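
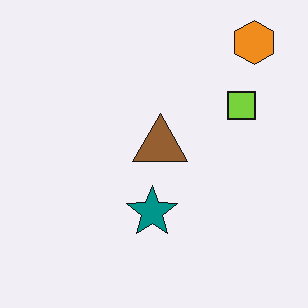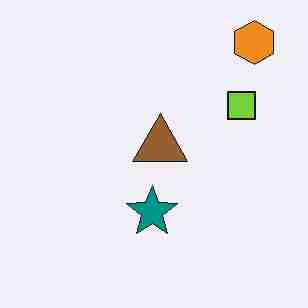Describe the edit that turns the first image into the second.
The second image is the first heavily JPEG-compressed with obvious blocking artifacts.

Blocky 8×8 compression artifacts appear around shape edges and the flat background shows ringing — characteristic JPEG degradation.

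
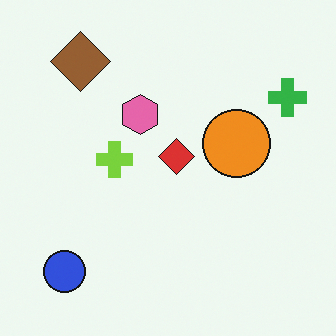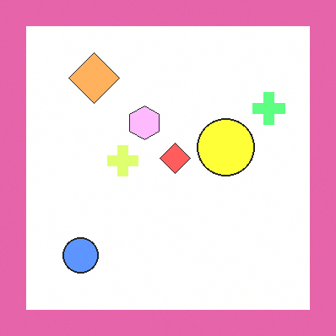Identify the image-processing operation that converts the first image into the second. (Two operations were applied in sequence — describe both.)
The image was brightened a lot, then framed with a pink border.

Every pixel — background and shapes alike — is uniformly brightened. A solid pink frame runs around the edge of the second image, with the content slightly shrunk inside it.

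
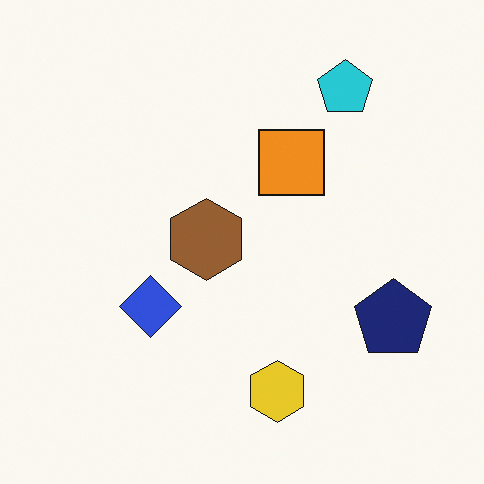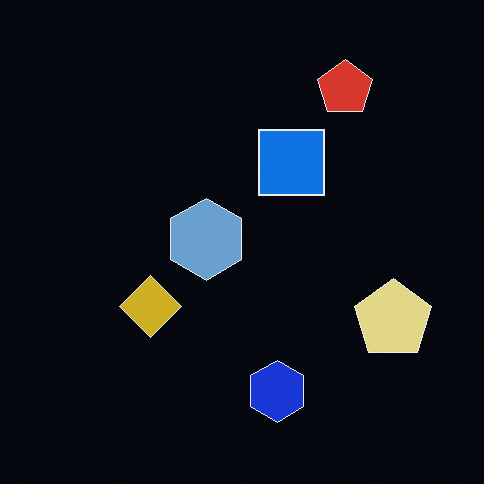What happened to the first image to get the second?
The transformation is: color-inverted (negative).

The light background has become dark and every shape's color is its complement — a photographic negative.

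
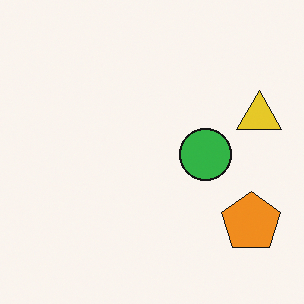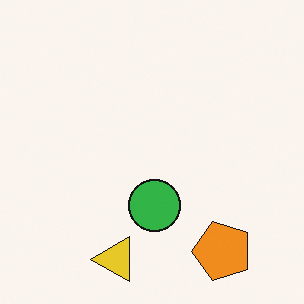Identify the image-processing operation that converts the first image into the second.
This is the original image transposed (reflected across the top-left ↔ bottom-right diagonal).

Shapes have swapped their row and column positions — what was in the top-right is now in the bottom-left — a diagonal reflection.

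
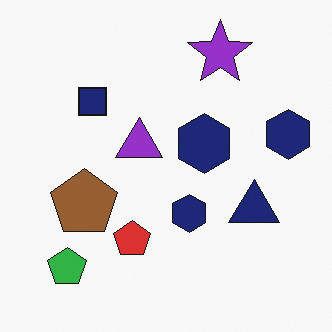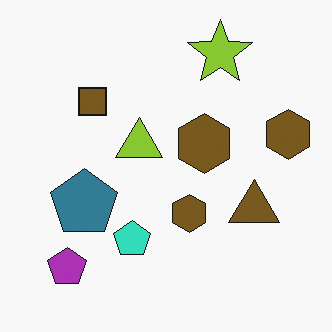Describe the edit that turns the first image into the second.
This is the original image hue-shifted by a large amount.

Every shape's color has rotated by the same amount around the hue wheel — a uniform hue shift.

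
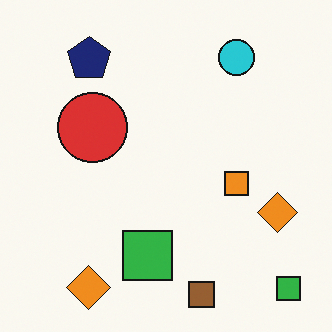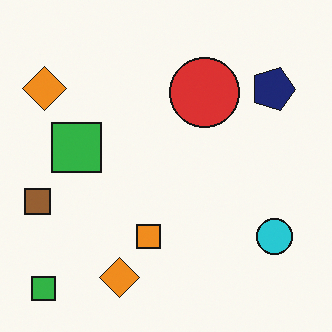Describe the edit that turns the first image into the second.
The transformation is: rotated 90° clockwise.

The brown square sits in the bottom of the first image and the left of the second — consistent with a whole-image 90° clockwise rotation.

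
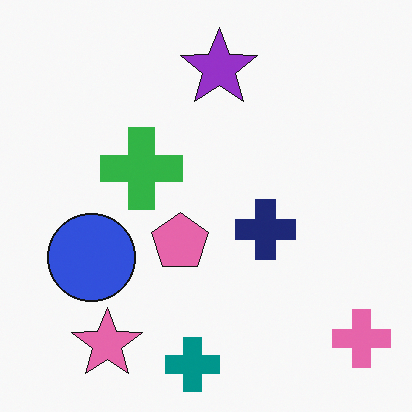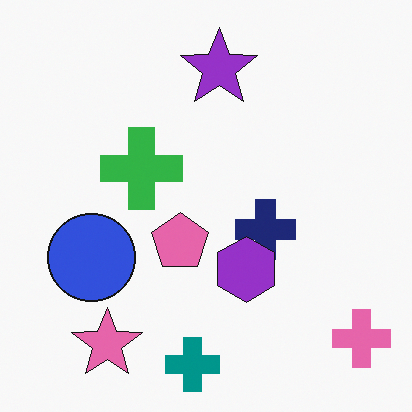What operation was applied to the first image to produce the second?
The image was overlaid with an additional purple hexagon.

A purple hexagon appears in the second image that is absent from the first.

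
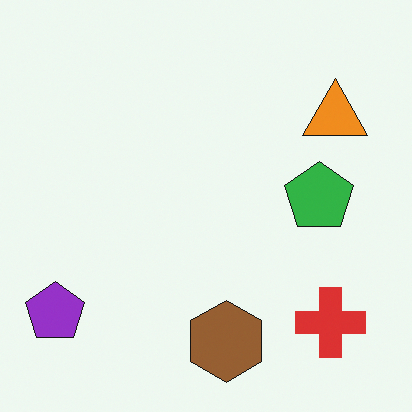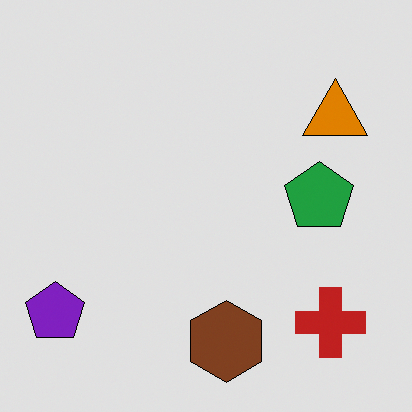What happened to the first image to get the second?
The transformation is: posterized to a reduced palette.

Each flat color has snapped to a coarser quantized level — most visibly, the near-white background has dropped to a flat grey.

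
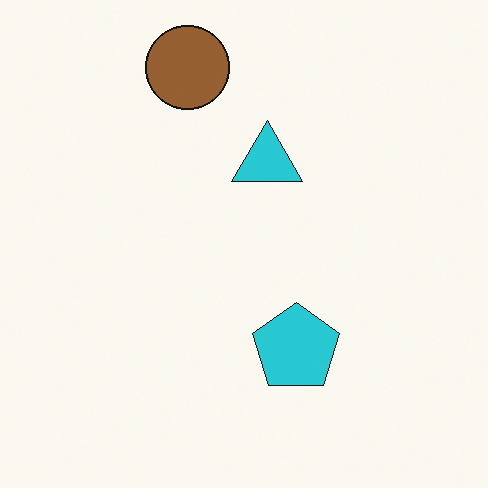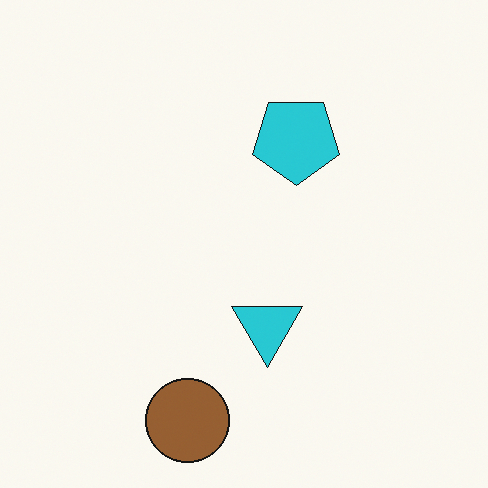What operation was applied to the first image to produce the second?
The second image is the first flipped vertically (top ↔ bottom).

The brown circle is in the top of the first image and the bottom of the second — shapes on opposite sides of the horizontal midline have swapped in a mirror flip.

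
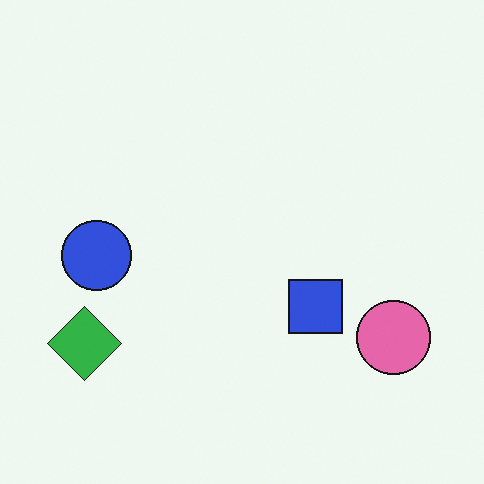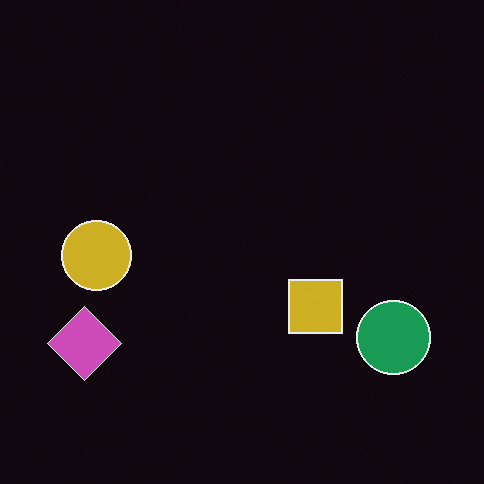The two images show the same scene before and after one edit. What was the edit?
The second image is the first color-inverted (negative).

The light background has become dark and every shape's color is its complement — a photographic negative.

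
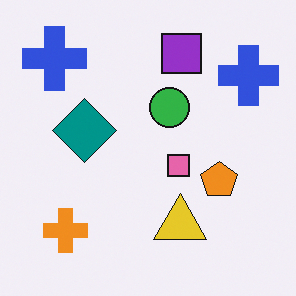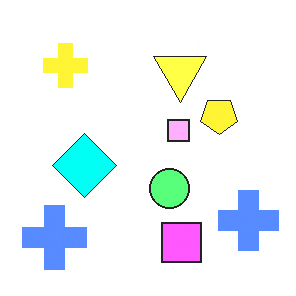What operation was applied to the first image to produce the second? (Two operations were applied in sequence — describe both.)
The transformation is: substantially brightened, then flipped vertically (top ↔ bottom).

Every pixel — background and shapes alike — is uniformly brightened. The purple square is in the top of the first image and the bottom of the second — shapes on opposite sides of the horizontal midline have swapped in a mirror flip.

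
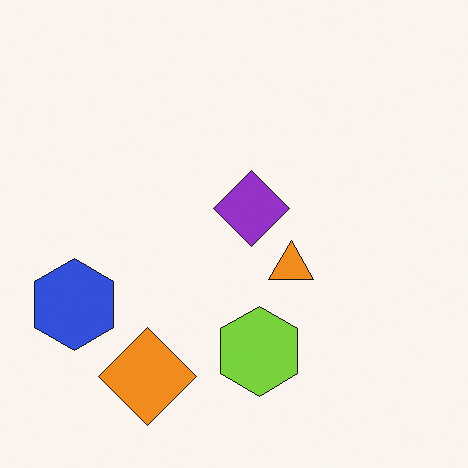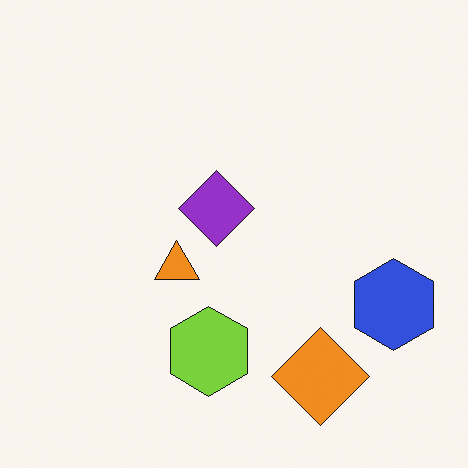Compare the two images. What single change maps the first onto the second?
The image was flipped horizontally (left ↔ right).

The blue hexagon is in the left of the first image and the right of the second — shapes on opposite sides of the vertical midline have swapped in a mirror flip.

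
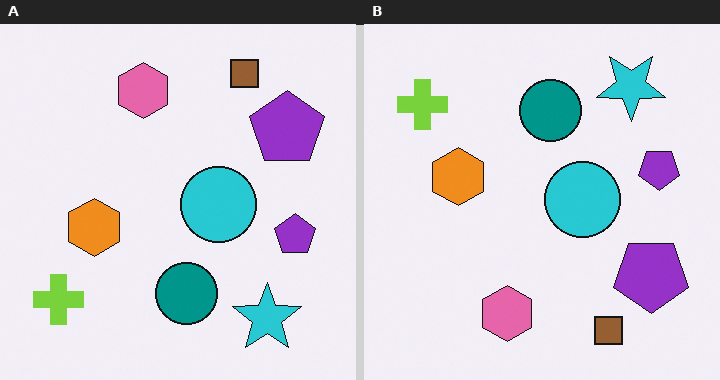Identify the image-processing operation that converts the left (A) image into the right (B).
The transformation is: flipped vertically (top ↔ bottom).

The brown square is in the top-right of the left (A) image and the bottom-right of the right (B) — shapes on opposite sides of the horizontal midline have swapped in a mirror flip.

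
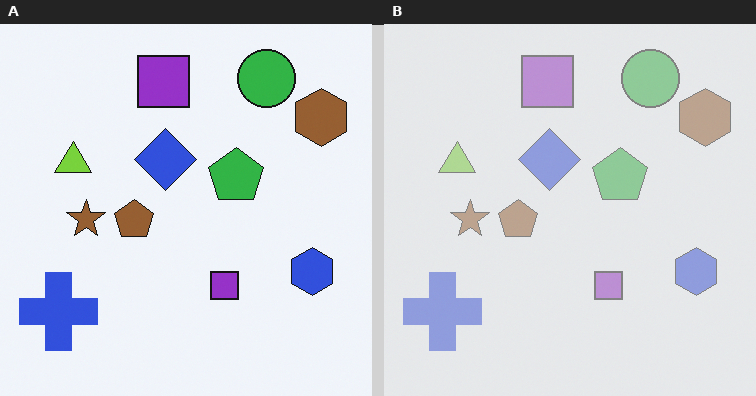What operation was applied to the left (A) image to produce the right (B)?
This is the original image given much lower contrast.

Tones are pushed toward mid-grey across the whole image — a global contrast change.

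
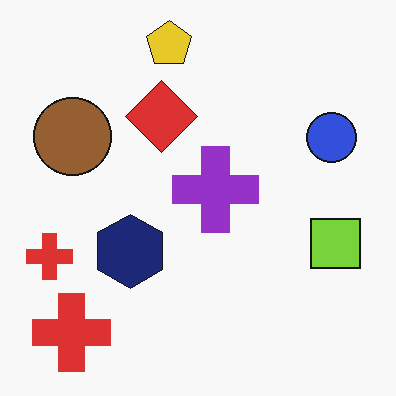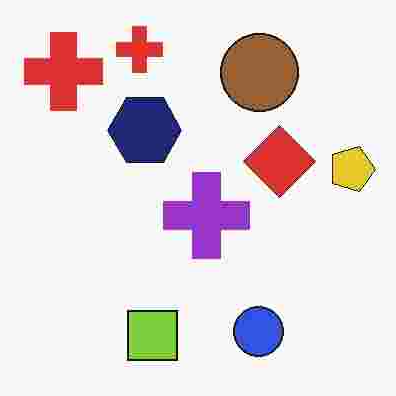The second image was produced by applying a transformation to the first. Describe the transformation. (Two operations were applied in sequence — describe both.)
Degraded with heavy JPEG compression, then rotated 90° clockwise.

Blocky 8×8 compression artifacts appear around shape edges and the flat background shows ringing — characteristic JPEG degradation. The yellow pentagon sits in the top of the first image and the right of the second — consistent with a whole-image 90° clockwise rotation.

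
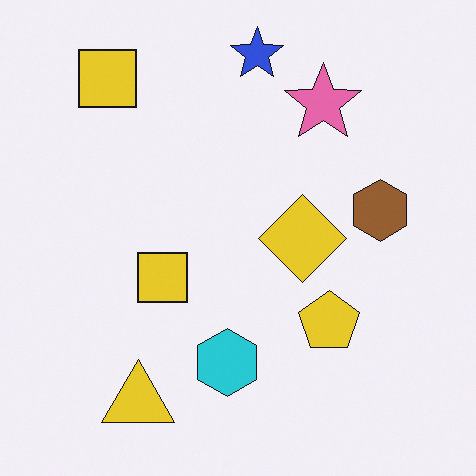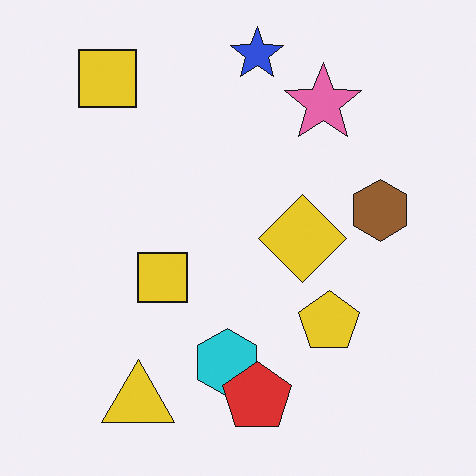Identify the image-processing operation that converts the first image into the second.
Overlaid with an additional red pentagon.

A red pentagon appears in the second image that is absent from the first.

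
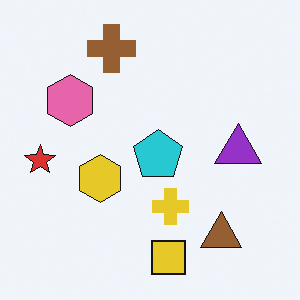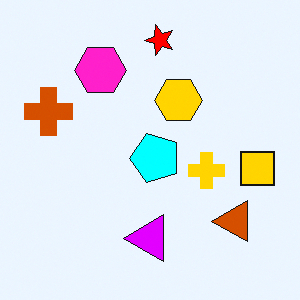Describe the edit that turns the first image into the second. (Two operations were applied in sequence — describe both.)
The transformation is: made much more vivid (saturation change), then transposed (reflected across the top-left ↔ bottom-right diagonal).

All colors are more vivid — a global saturation change. Shapes have swapped their row and column positions — what was in the top-right is now in the bottom-left — a diagonal reflection.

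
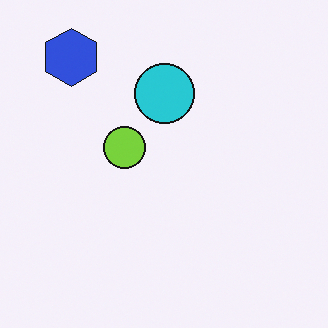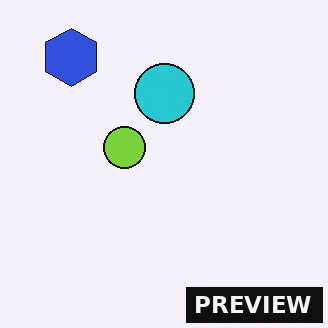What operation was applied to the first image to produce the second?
The image was watermarked with the text "PREVIEW" in the lower-right corner.

A dark label reading "PREVIEW" appears in the lower-right corner.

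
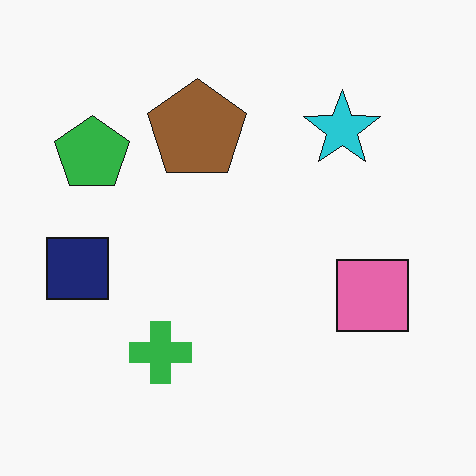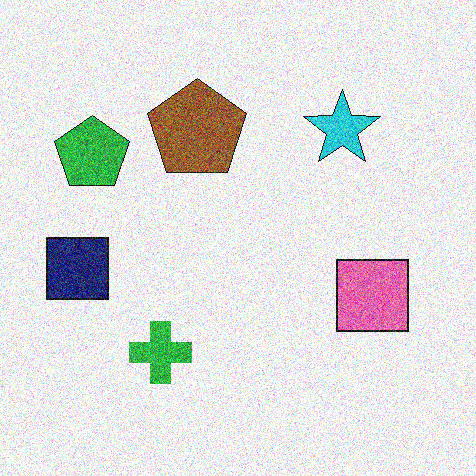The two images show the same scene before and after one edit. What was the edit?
This is the original image degraded with a thick layer of grain.

Random speckle covers the whole image, including the flat background.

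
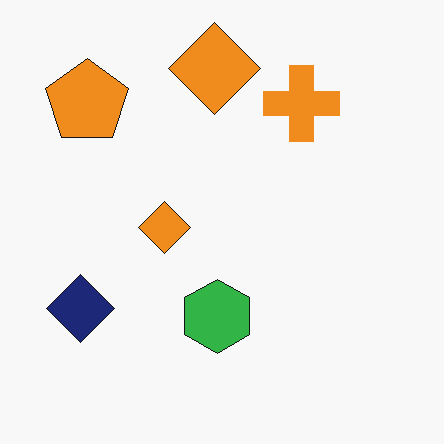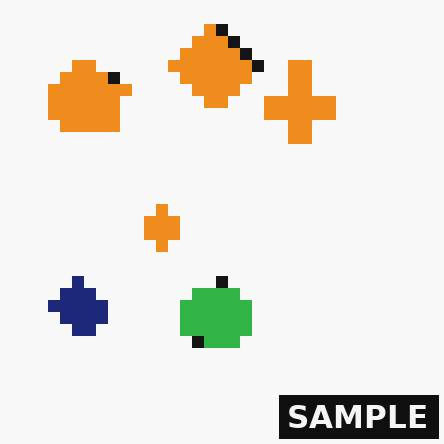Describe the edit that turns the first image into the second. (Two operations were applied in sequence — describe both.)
The transformation is: heavily pixelated into large blocks, then watermarked with the text "SAMPLE" in the lower-right corner.

Shapes are reduced to large square blocks; fine edges and outlines are lost — a downscale-then-upscale (mosaic) effect. A dark label reading "SAMPLE" appears in the lower-right corner.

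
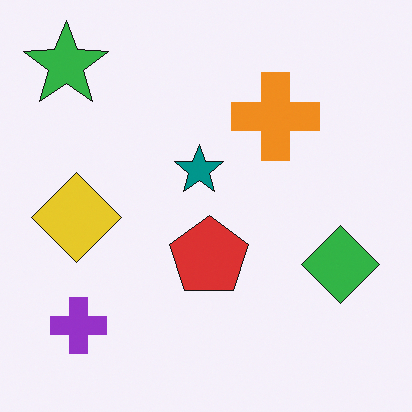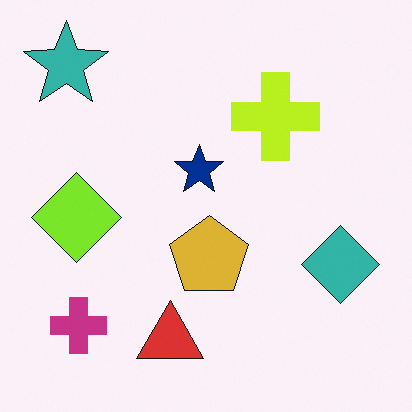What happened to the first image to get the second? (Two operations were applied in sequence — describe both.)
The image was hue-shifted slightly, then overlaid with an additional red triangle.

Every shape's color has rotated by the same amount around the hue wheel — a uniform hue shift. A red triangle appears in the second image that is absent from the first.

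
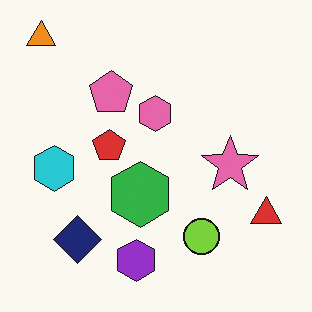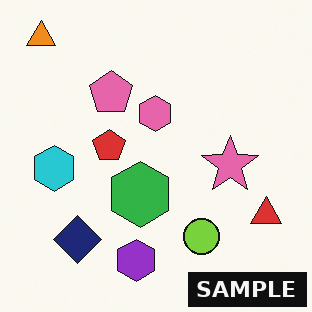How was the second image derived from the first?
The transformation is: watermarked with the text "SAMPLE" in the lower-right corner.

A dark label reading "SAMPLE" appears in the lower-right corner.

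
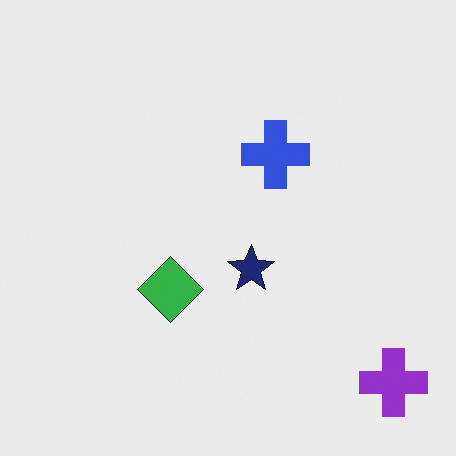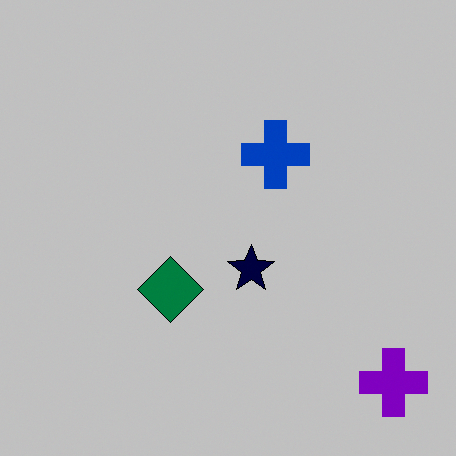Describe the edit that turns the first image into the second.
The transformation is: heavily posterized to just a handful of flat colors.

Each flat color has snapped to a coarser quantized level — most visibly, the near-white background has dropped to a flat grey.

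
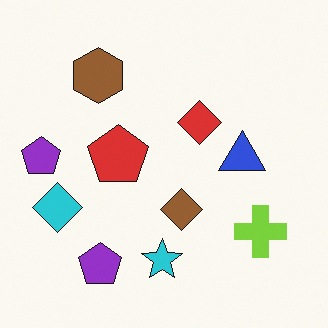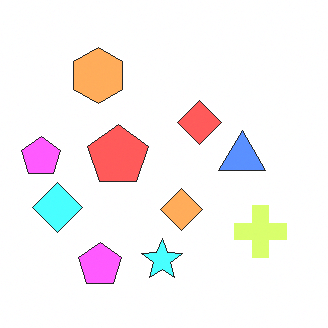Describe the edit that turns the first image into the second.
The image was substantially brightened.

Every pixel — background and shapes alike — is uniformly brightened.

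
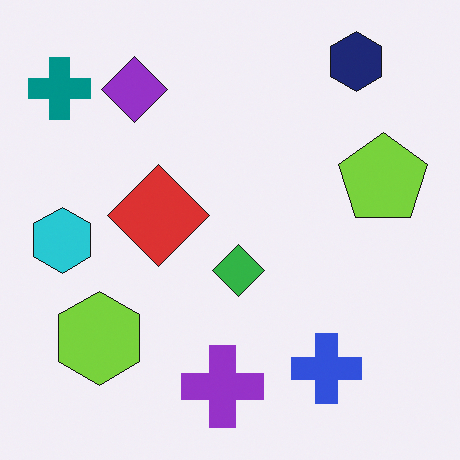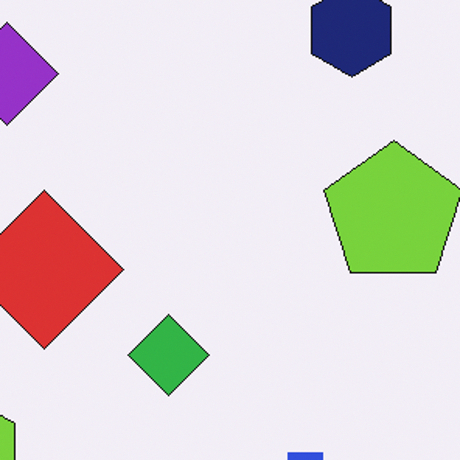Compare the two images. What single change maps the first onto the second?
The image was cropped slightly and scaled back up.

The visible shapes are larger and the field of view is narrower; shapes near the original edges may be partly or wholly outside the frame — a crop-and-rescale.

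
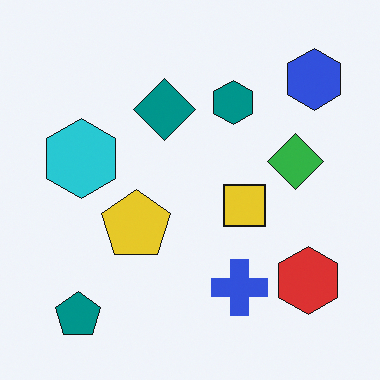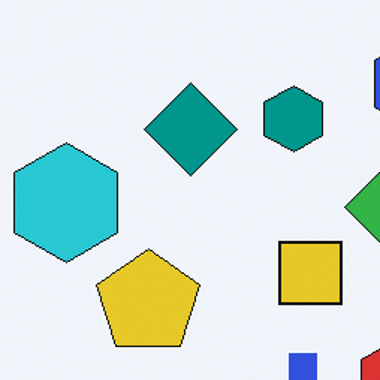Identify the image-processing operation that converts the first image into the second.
It was cropped to a modestly smaller region and rescaled.

The visible shapes are larger and the field of view is narrower; shapes near the original edges may be partly or wholly outside the frame — a crop-and-rescale.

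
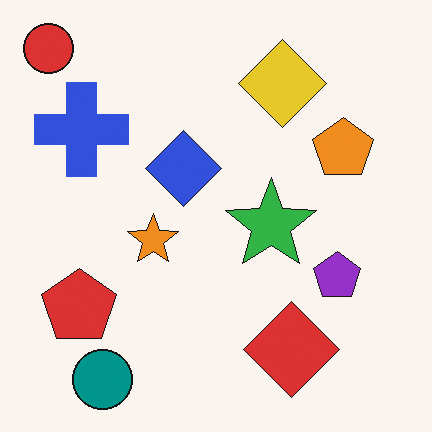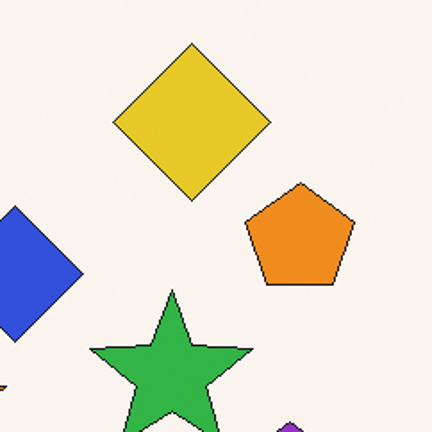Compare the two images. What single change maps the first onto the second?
This is the original image cropped tightly and scaled back up.

The visible shapes are larger and the field of view is narrower; shapes near the original edges may be partly or wholly outside the frame — a crop-and-rescale.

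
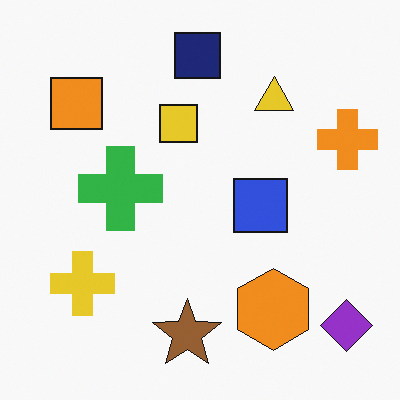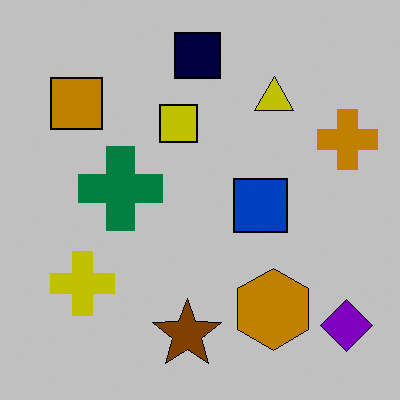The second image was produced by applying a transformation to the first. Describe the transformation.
The transformation is: aggressively posterized.

Each flat color has snapped to a coarser quantized level — most visibly, the near-white background has dropped to a flat grey.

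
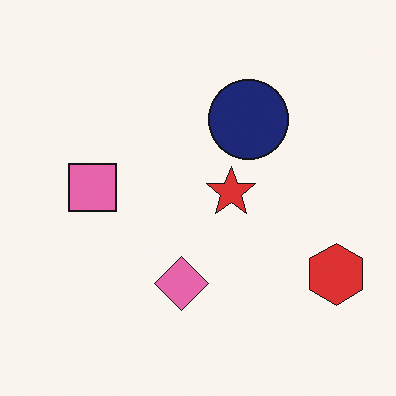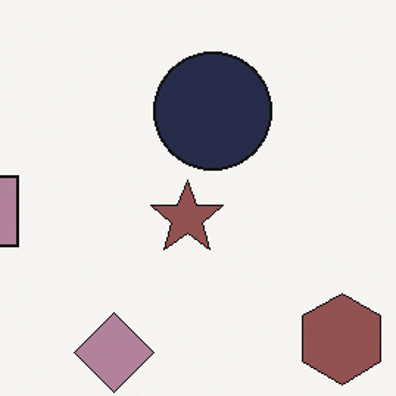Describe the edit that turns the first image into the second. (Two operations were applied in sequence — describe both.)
The second image is the first cropped to a modestly smaller region and rescaled, then heavily desaturated.

The visible shapes are larger and the field of view is narrower; shapes near the original edges may be partly or wholly outside the frame — a crop-and-rescale. All colors are more muted and greyish — a global saturation change.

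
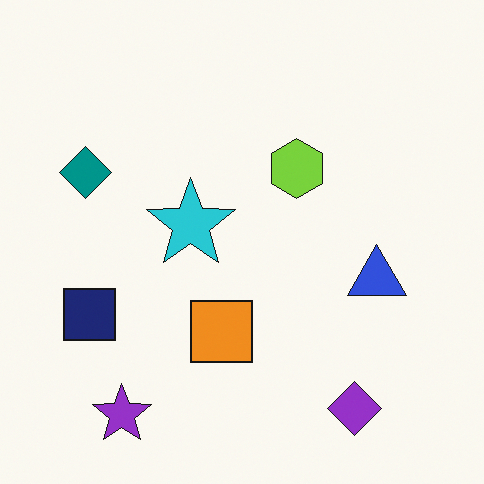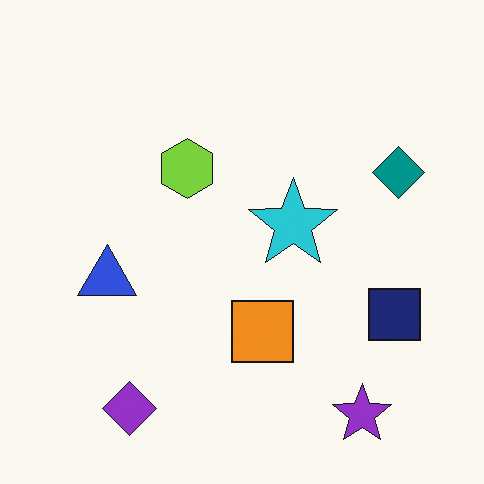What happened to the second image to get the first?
The first image is the second flipped horizontally (left ↔ right).

The teal diamond is in the right of the second image and the left of the first — shapes on opposite sides of the vertical midline have swapped in a mirror flip.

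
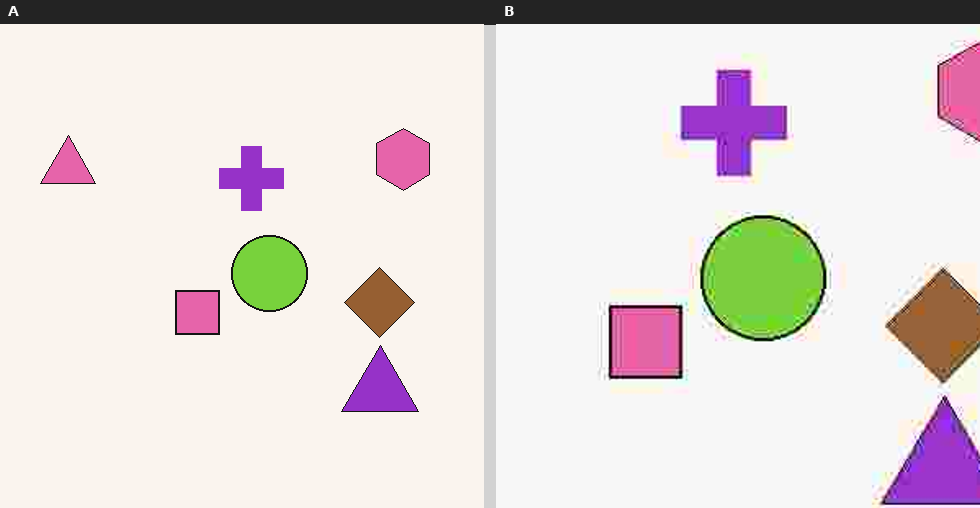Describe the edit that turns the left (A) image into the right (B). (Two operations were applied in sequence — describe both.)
This is the original image heavily JPEG-compressed with obvious blocking artifacts, then cropped to a noticeably smaller region and rescaled.

Blocky 8×8 compression artifacts appear around shape edges and the flat background shows ringing — characteristic JPEG degradation. The visible shapes are larger and the field of view is narrower; shapes near the original edges may be partly or wholly outside the frame — a crop-and-rescale.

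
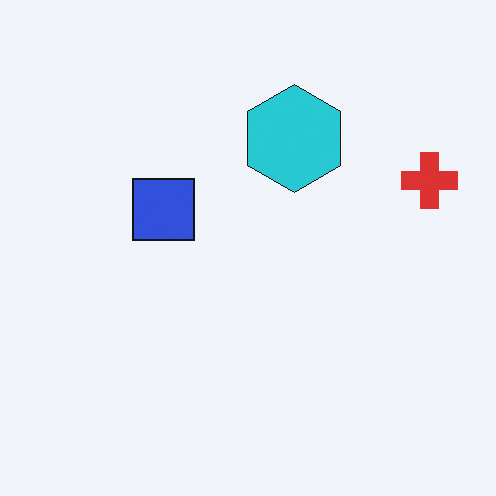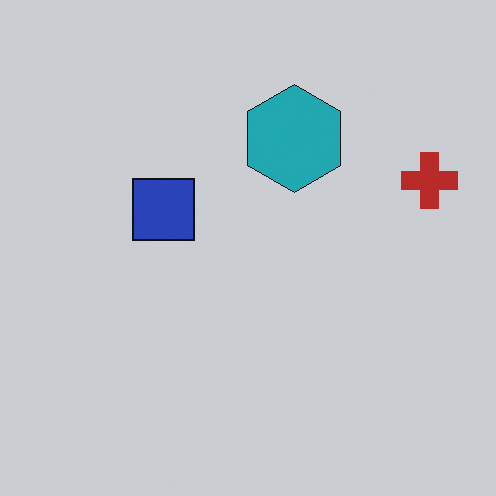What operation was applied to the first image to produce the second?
The image was darkened a little.

Every pixel — background and shapes alike — is uniformly darkened.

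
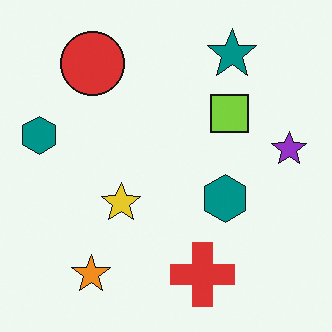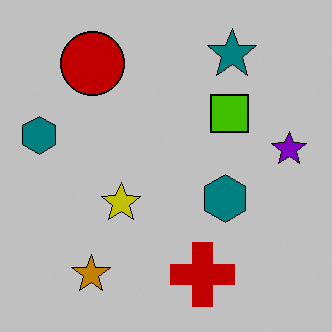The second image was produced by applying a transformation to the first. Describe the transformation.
The transformation is: heavily posterized to just a handful of flat colors.

Each flat color has snapped to a coarser quantized level — most visibly, the near-white background has dropped to a flat grey.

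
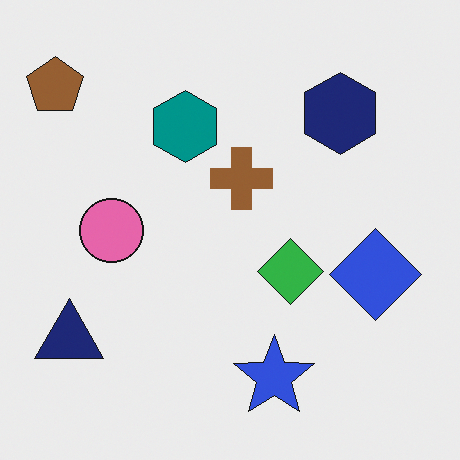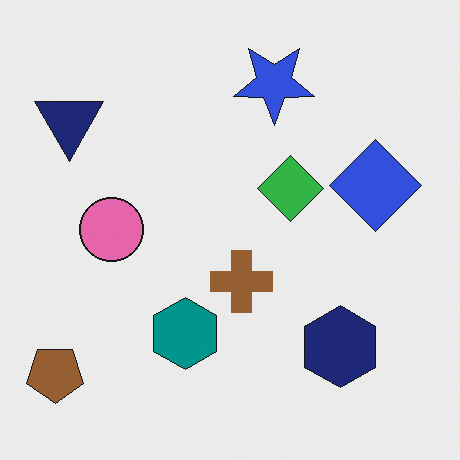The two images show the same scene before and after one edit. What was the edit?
It was flipped vertically (top ↔ bottom).

The blue star is in the bottom of the first image and the top of the second — shapes on opposite sides of the horizontal midline have swapped in a mirror flip.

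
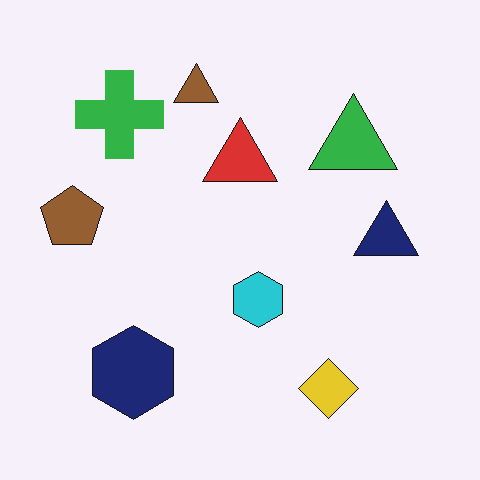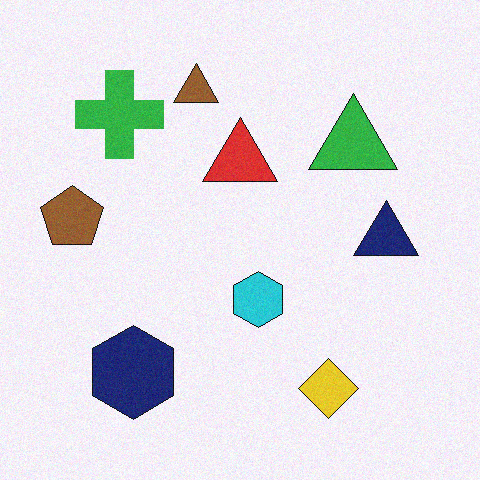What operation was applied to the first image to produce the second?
The image was degraded with a light layer of grain.

Random speckle covers the whole image, including the flat background.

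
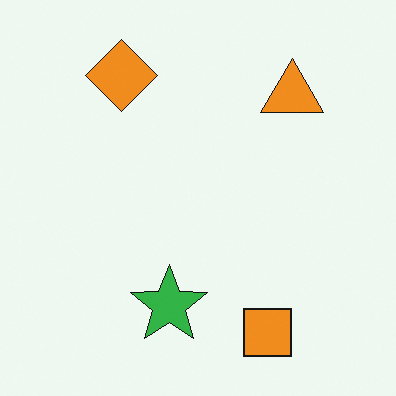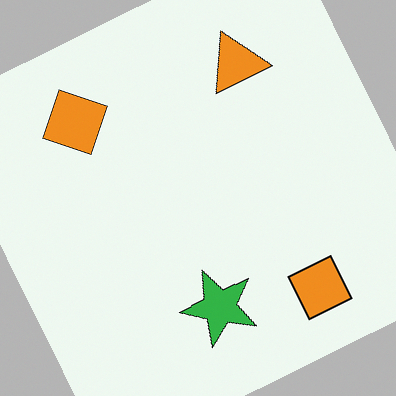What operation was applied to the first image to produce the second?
The transformation is: rotated counter-clockwise by a clearly visible amount.

Every shape is tilted by the same angle and the image corners show triangular fill wedges — a whole-image rotation by a non-right angle.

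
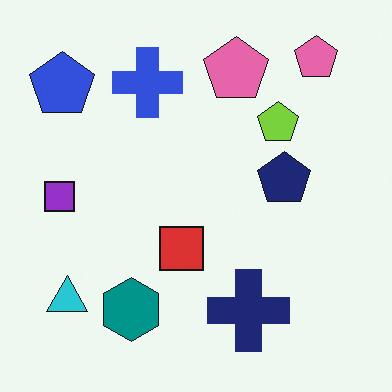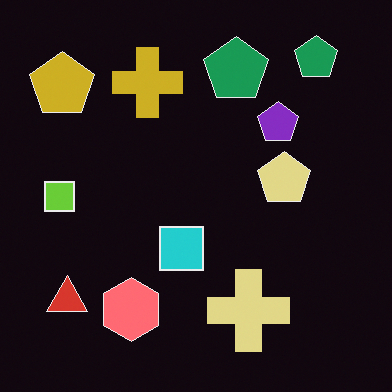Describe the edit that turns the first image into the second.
It was color-inverted (negative).

The light background has become dark and every shape's color is its complement — a photographic negative.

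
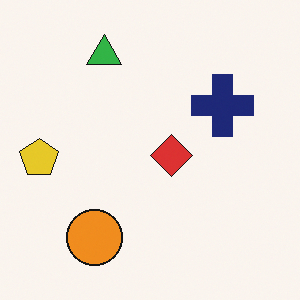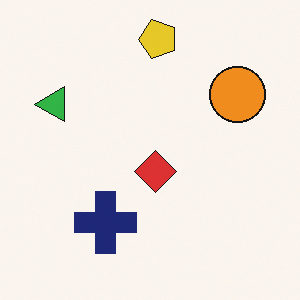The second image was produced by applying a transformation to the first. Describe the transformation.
The transformation is: transposed (reflected across the top-left ↔ bottom-right diagonal).

Shapes have swapped their row and column positions — what was in the top-right is now in the bottom-left — a diagonal reflection.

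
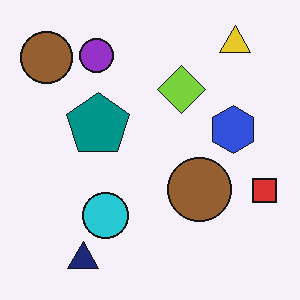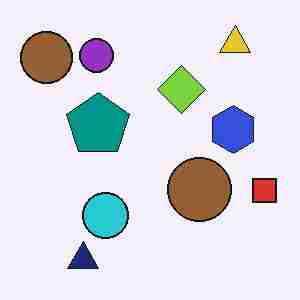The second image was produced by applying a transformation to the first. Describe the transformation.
Degraded with heavy JPEG compression.

Blocky 8×8 compression artifacts appear around shape edges and the flat background shows ringing — characteristic JPEG degradation.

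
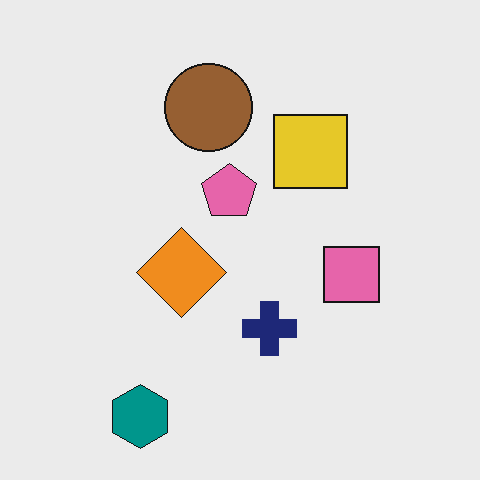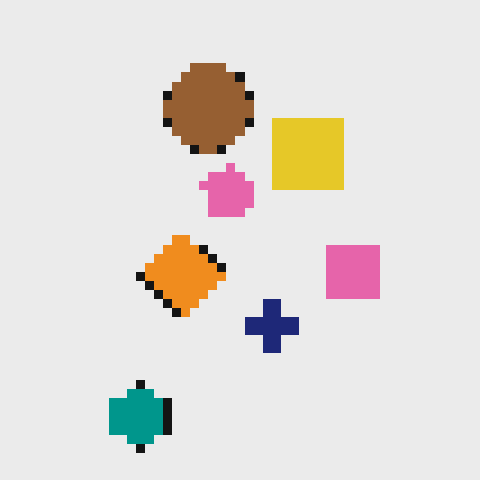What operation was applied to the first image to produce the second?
The image was coarsely pixelated.

Shapes are reduced to large square blocks; fine edges and outlines are lost — a downscale-then-upscale (mosaic) effect.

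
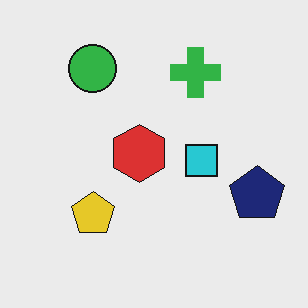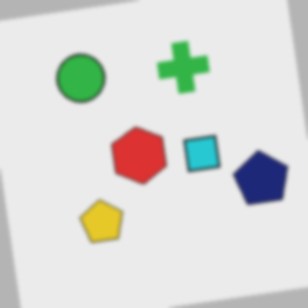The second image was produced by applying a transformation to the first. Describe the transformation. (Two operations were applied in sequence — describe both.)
The transformation is: rotated counter-clockwise by a small amount, then slightly softened.

Every shape is tilted by the same angle and the image corners show triangular fill wedges — a whole-image rotation by a non-right angle. Shape edges and outlines are uniformly softened across the whole image.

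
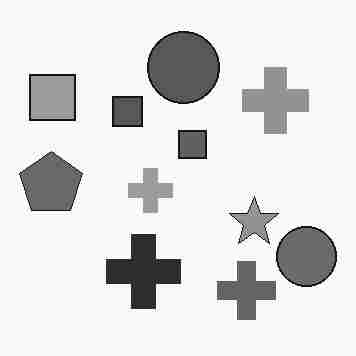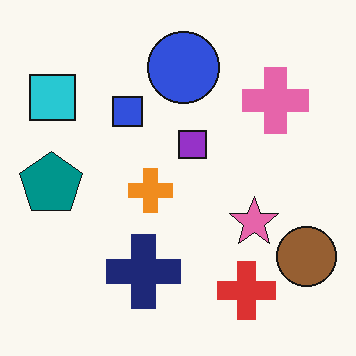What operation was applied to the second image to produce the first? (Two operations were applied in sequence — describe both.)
The first image is the second converted to grayscale, then heavily JPEG-compressed with obvious blocking artifacts.

All color is removed — every shape is now a shade of grey. Blocky 8×8 compression artifacts appear around shape edges and the flat background shows ringing — characteristic JPEG degradation.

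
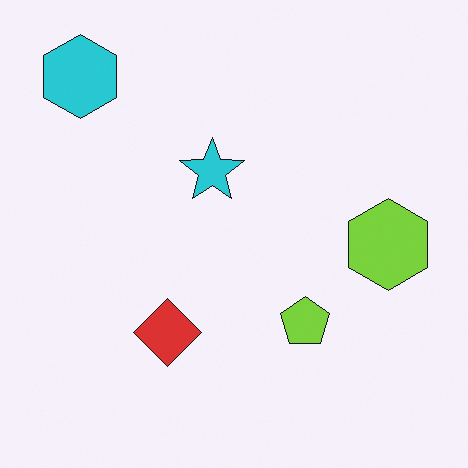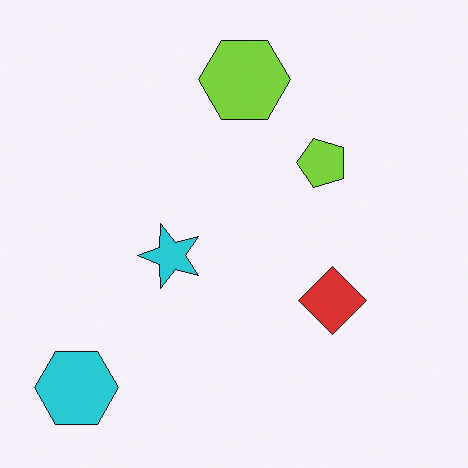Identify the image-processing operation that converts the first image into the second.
This is the original image rotated 90° counter-clockwise.

The cyan hexagon sits in the top-left of the first image and the bottom-left of the second — consistent with a whole-image 90° counter-clockwise rotation.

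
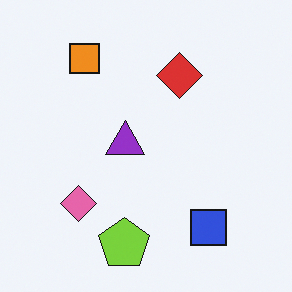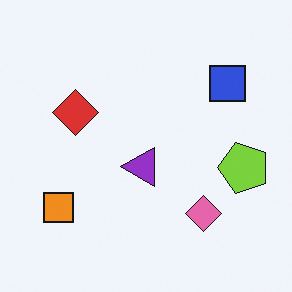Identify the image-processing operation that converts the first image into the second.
The image was rotated 90° counter-clockwise.

The orange square sits in the top-left of the first image and the bottom-left of the second — consistent with a whole-image 90° counter-clockwise rotation.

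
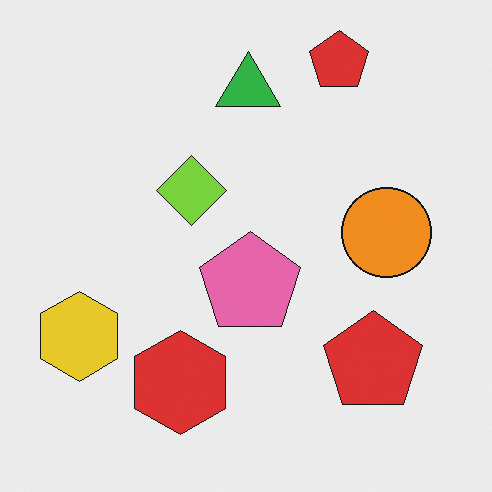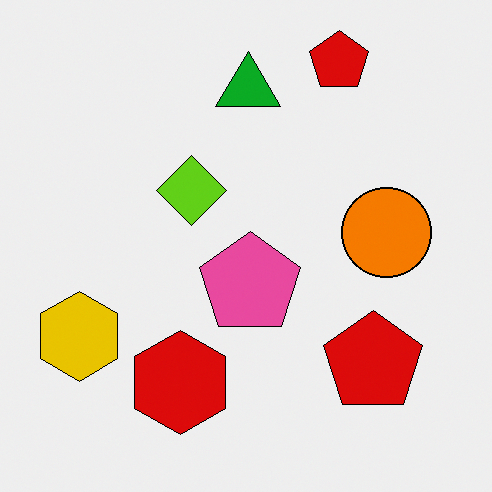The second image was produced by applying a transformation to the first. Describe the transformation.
It was given slightly increased contrast.

Tones are pushed away from mid-grey across the whole image — a global contrast change.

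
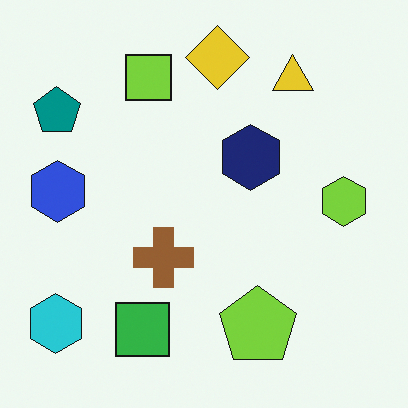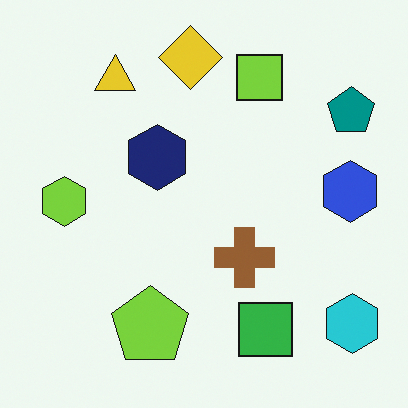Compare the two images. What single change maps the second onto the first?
This is the original image flipped horizontally (left ↔ right).

The cyan hexagon is in the bottom-right of the second image and the bottom-left of the first — shapes on opposite sides of the vertical midline have swapped in a mirror flip.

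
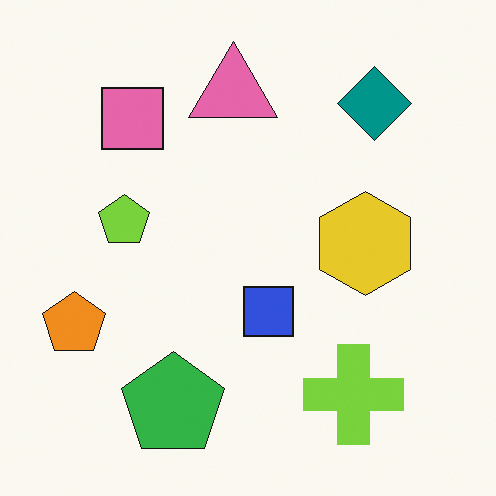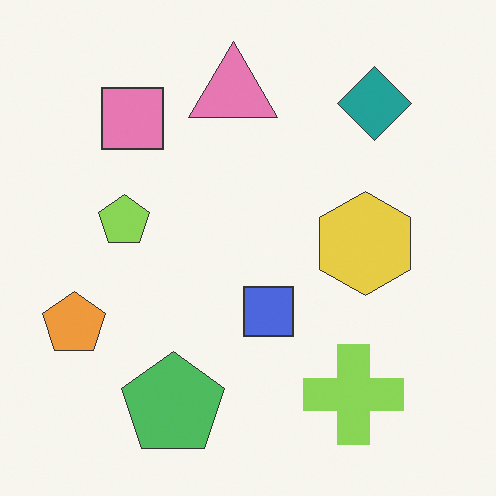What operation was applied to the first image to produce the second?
This is the original image given slightly reduced contrast.

Tones are pushed toward mid-grey across the whole image — a global contrast change.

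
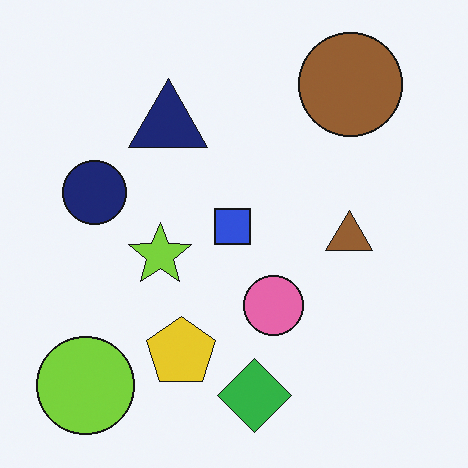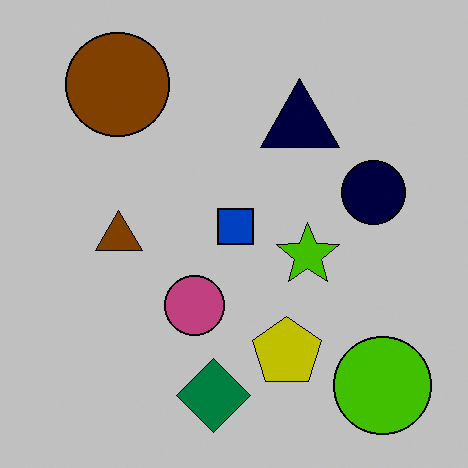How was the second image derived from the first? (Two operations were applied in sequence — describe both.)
It was aggressively posterized, then flipped horizontally (left ↔ right).

Each flat color has snapped to a coarser quantized level — most visibly, the near-white background has dropped to a flat grey. The lime circle is in the bottom-left of the first image and the bottom-right of the second — shapes on opposite sides of the vertical midline have swapped in a mirror flip.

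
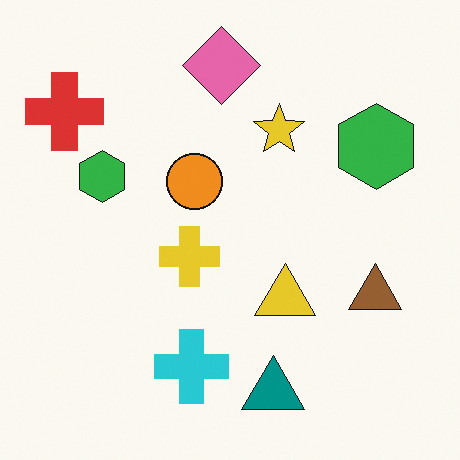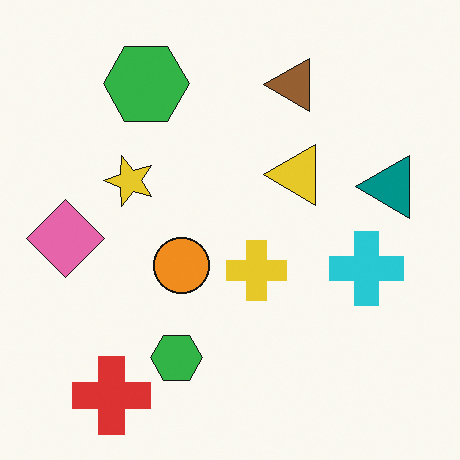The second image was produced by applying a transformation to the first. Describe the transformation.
The second image is the first rotated 90° counter-clockwise.

The red cross sits in the top-left of the first image and the bottom-left of the second — consistent with a whole-image 90° counter-clockwise rotation.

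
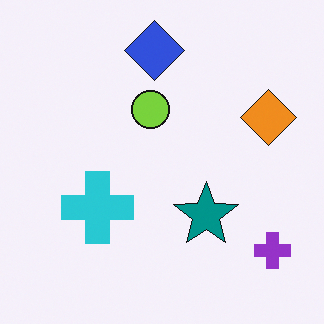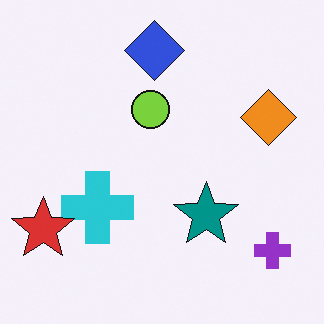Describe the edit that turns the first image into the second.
The transformation is: overlaid with an additional red star.

A red star appears in the second image that is absent from the first.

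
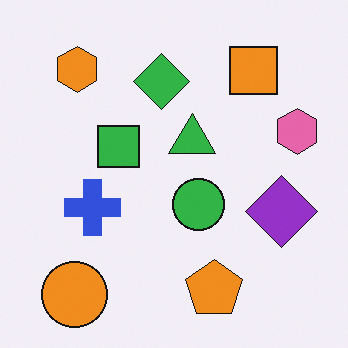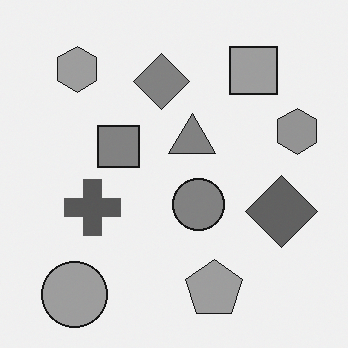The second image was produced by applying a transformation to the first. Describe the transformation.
Converted to grayscale.

All color is removed — every shape is now a shade of grey.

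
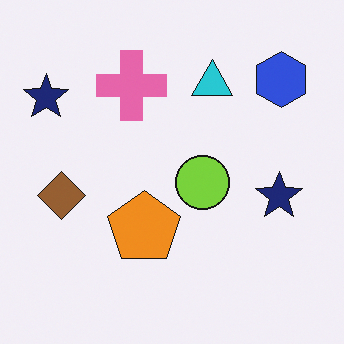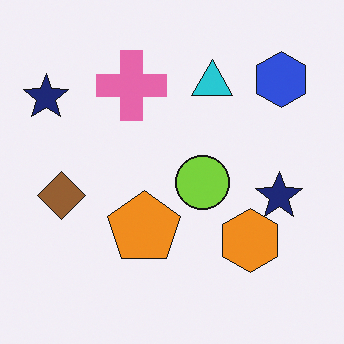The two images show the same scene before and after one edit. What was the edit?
Overlaid with an additional orange hexagon.

An orange hexagon appears in the second image that is absent from the first.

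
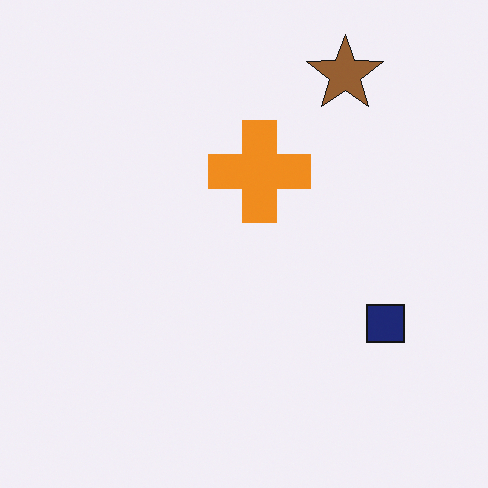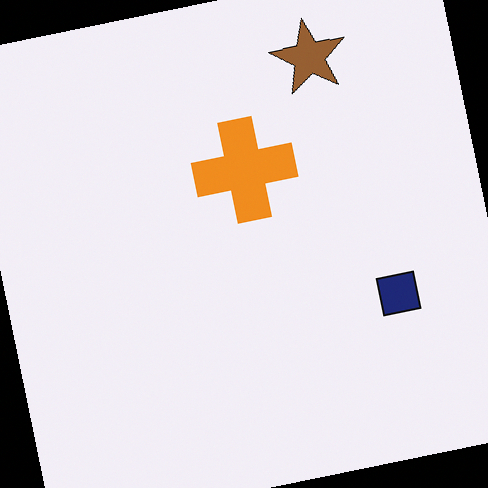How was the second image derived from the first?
It was rotated counter-clockwise by a small amount.

Every shape is tilted by the same angle and the image corners show triangular fill wedges — a whole-image rotation by a non-right angle.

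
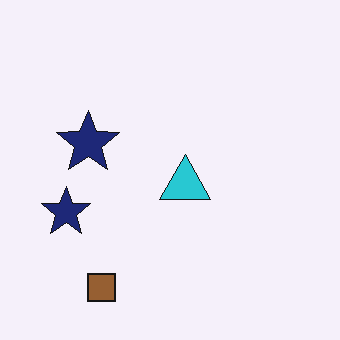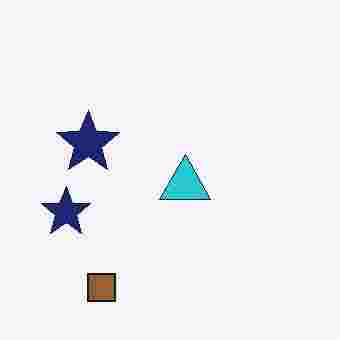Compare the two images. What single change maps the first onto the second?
Degraded with heavy JPEG compression.

Blocky 8×8 compression artifacts appear around shape edges and the flat background shows ringing — characteristic JPEG degradation.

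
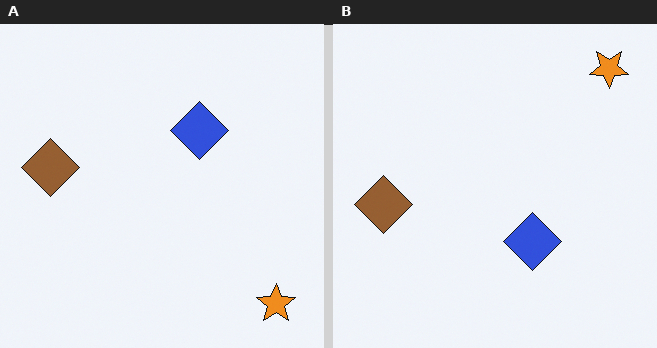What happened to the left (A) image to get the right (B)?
This is the original image flipped vertically (top ↔ bottom).

The orange star is in the bottom-right of the left (A) image and the top-right of the right (B) — shapes on opposite sides of the horizontal midline have swapped in a mirror flip.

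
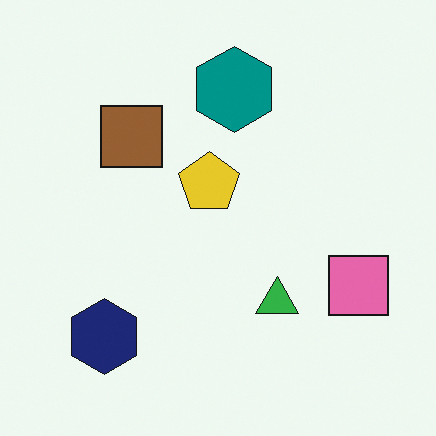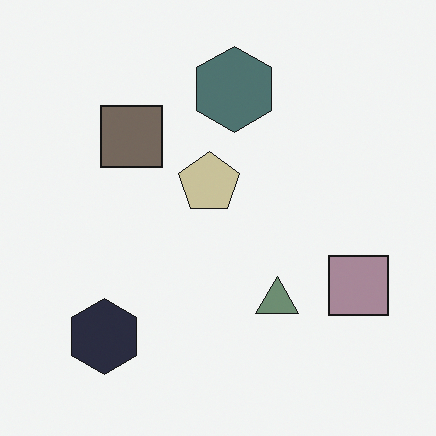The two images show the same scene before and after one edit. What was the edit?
It was made much more muted (saturation change).

All colors are more muted and greyish — a global saturation change.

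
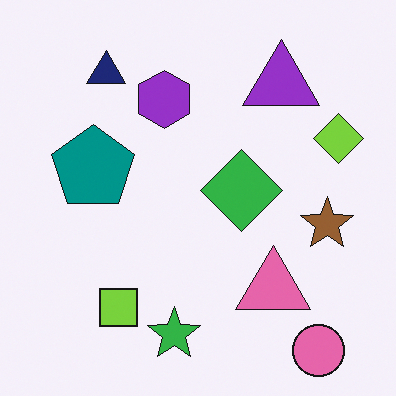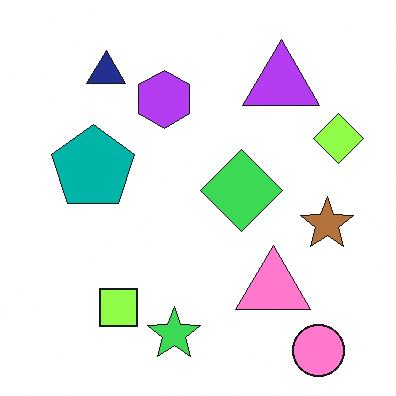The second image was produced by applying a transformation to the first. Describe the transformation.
This is the original image brightened a little.

Every pixel — background and shapes alike — is uniformly brightened.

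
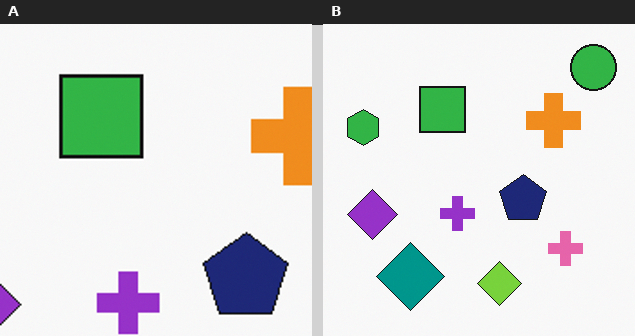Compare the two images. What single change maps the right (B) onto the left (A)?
It was cropped tightly and scaled back up.

The visible shapes are larger and the field of view is narrower; shapes near the original edges may be partly or wholly outside the frame — a crop-and-rescale.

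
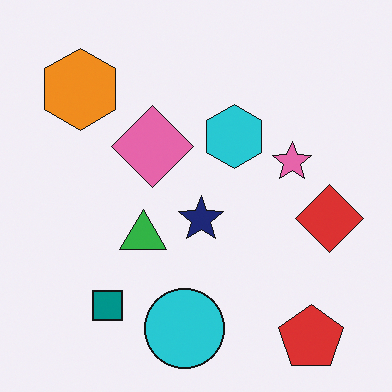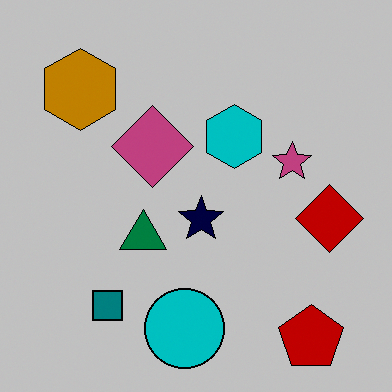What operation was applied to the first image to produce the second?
Heavily posterized to just a handful of flat colors.

Each flat color has snapped to a coarser quantized level — most visibly, the near-white background has dropped to a flat grey.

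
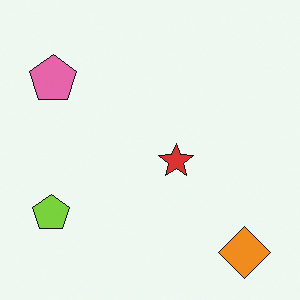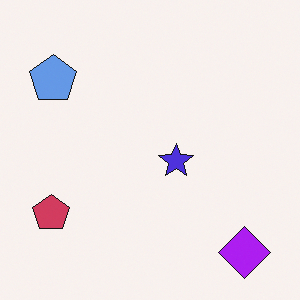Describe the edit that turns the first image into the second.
The second image is the first hue-shifted by a large amount.

Every shape's color has rotated by the same amount around the hue wheel — a uniform hue shift.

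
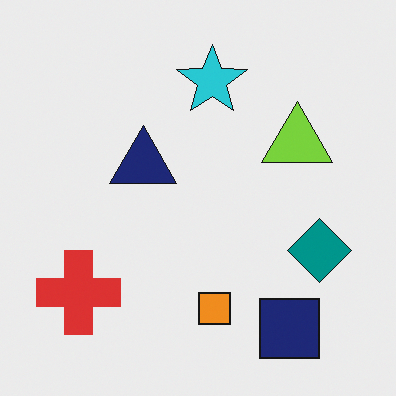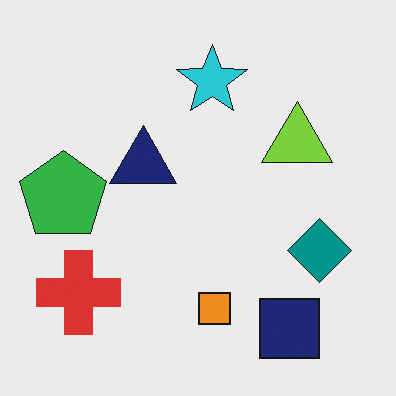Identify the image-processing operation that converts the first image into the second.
The second image is the first overlaid with an additional green pentagon.

A green pentagon appears in the second image that is absent from the first.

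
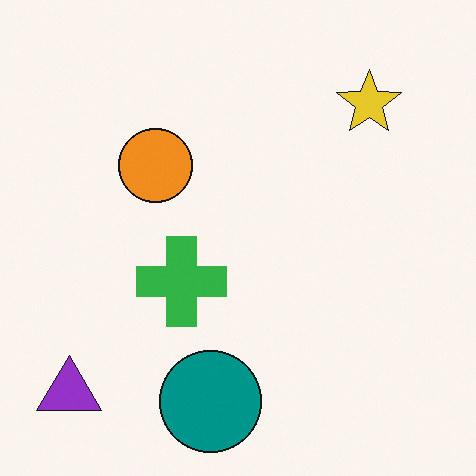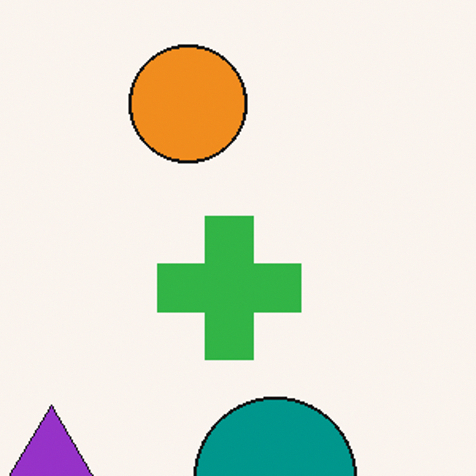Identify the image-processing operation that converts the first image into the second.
It was cropped slightly and scaled back up.

The visible shapes are larger and the field of view is narrower; shapes near the original edges may be partly or wholly outside the frame — a crop-and-rescale.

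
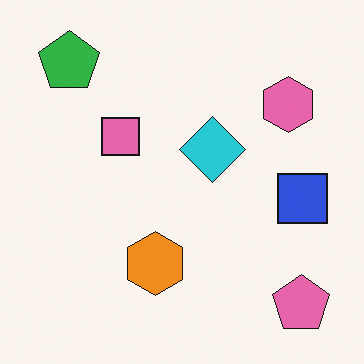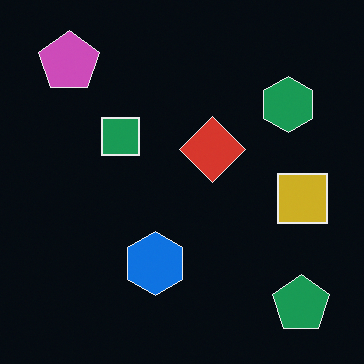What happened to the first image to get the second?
It was color-inverted (negative).

The light background has become dark and every shape's color is its complement — a photographic negative.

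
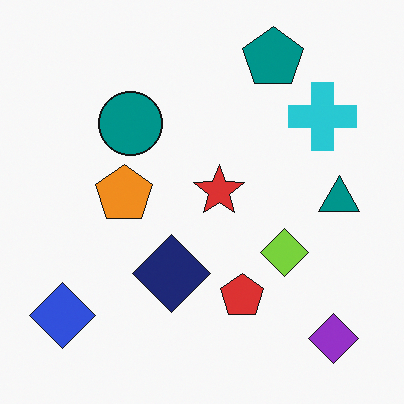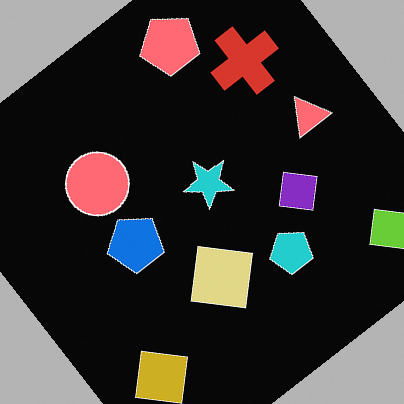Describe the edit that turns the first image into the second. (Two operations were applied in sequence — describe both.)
It was color-inverted (negative), then rotated counter-clockwise by a large amount — several tens of degrees.

The light background has become dark and every shape's color is its complement — a photographic negative. Every shape is tilted by the same angle and the image corners show triangular fill wedges — a whole-image rotation by a non-right angle.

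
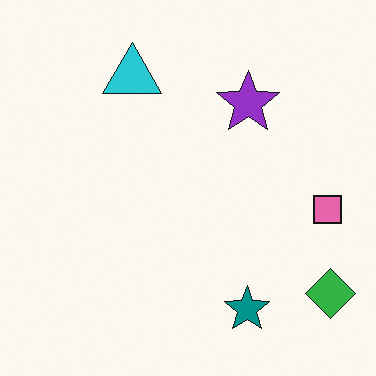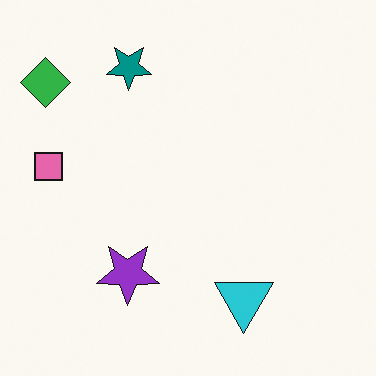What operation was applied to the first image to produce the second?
This is the original image rotated 180°.

The green diamond sits in the bottom-right of the first image and the top-left of the second — consistent with a whole-image 180° rotation.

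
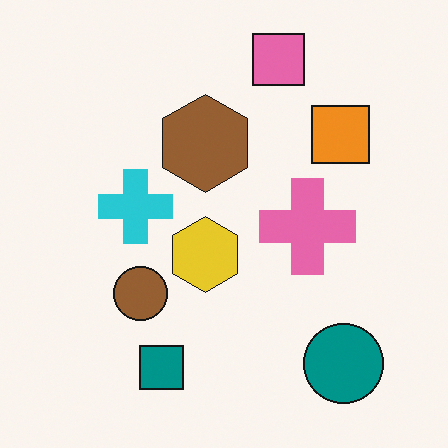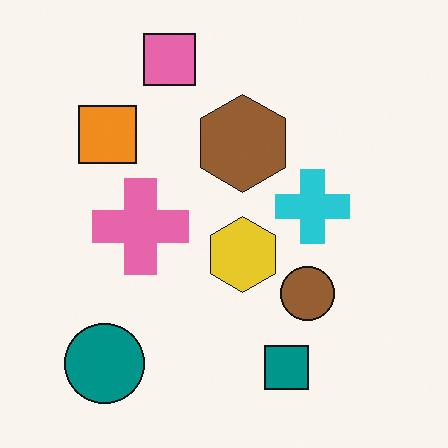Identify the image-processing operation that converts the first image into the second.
The second image is the first flipped horizontally (left ↔ right).

The teal circle is in the bottom-right of the first image and the bottom-left of the second — shapes on opposite sides of the vertical midline have swapped in a mirror flip.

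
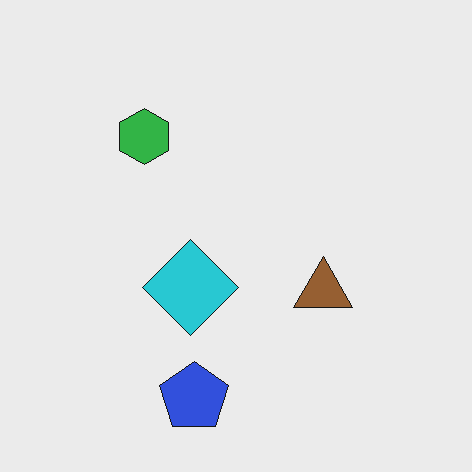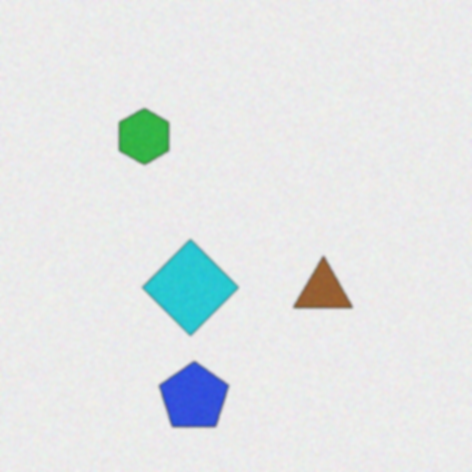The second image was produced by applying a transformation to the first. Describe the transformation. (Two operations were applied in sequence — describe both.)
Degraded with subtle gaussian noise, then slightly softened.

Random speckle covers the whole image, including the flat background. Shape edges and outlines are uniformly softened across the whole image.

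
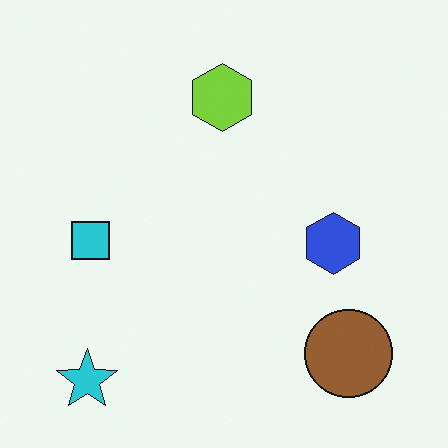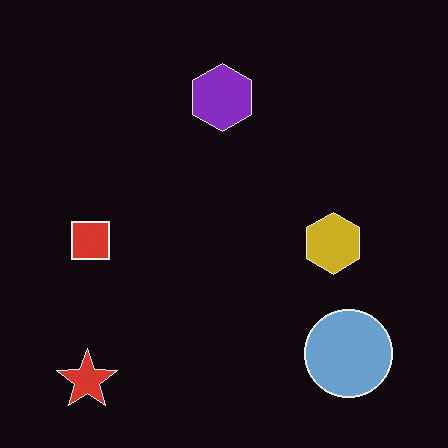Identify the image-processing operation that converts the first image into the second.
The transformation is: color-inverted (negative).

The light background has become dark and every shape's color is its complement — a photographic negative.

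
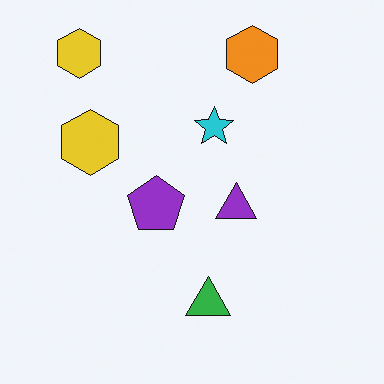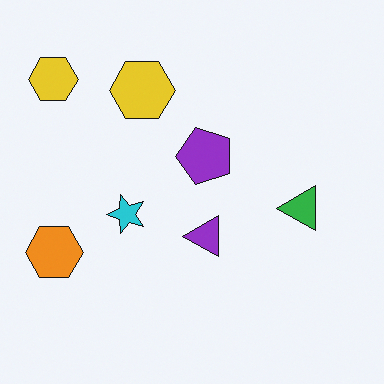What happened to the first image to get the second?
The second image is the first transposed (reflected across the top-left ↔ bottom-right diagonal).

Shapes have swapped their row and column positions — what was in the top-right is now in the bottom-left — a diagonal reflection.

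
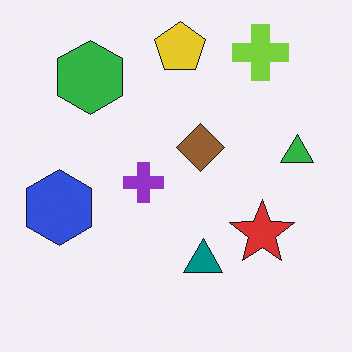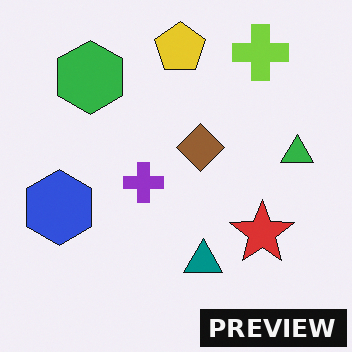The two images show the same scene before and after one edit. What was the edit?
This is the original image watermarked with the text "PREVIEW" in the lower-right corner.

A dark label reading "PREVIEW" appears in the lower-right corner.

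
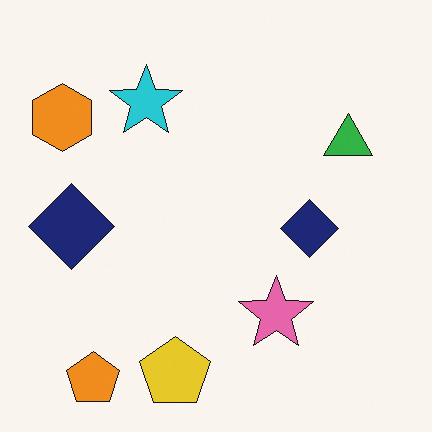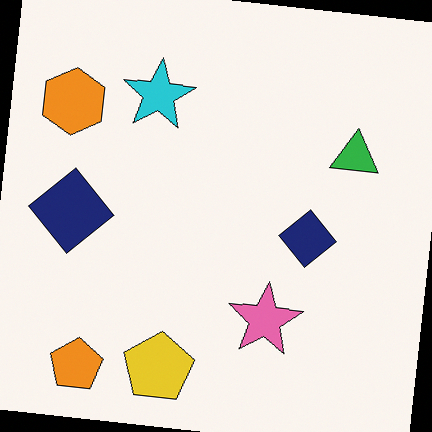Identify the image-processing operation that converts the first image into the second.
This is the original image rotated clockwise by a small amount.

Every shape is tilted by the same angle and the image corners show triangular fill wedges — a whole-image rotation by a non-right angle.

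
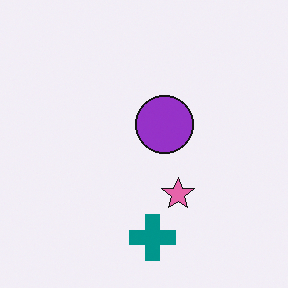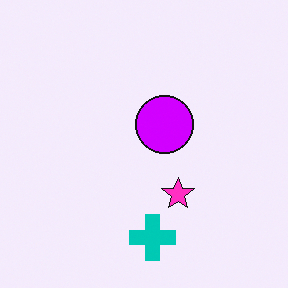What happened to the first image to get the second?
The second image is the first heavily oversaturated.

All colors are more vivid — a global saturation change.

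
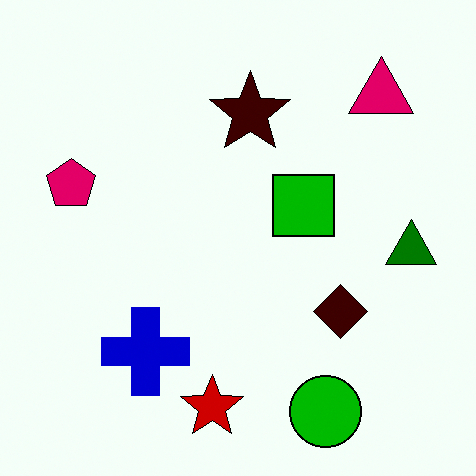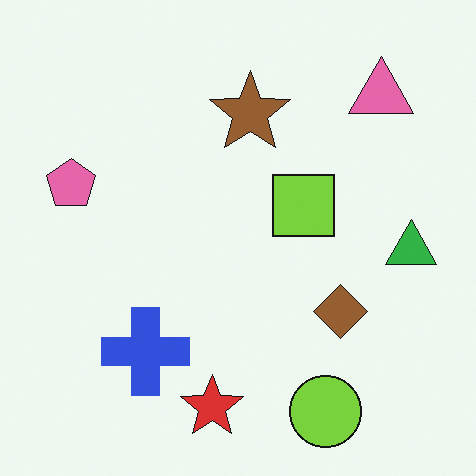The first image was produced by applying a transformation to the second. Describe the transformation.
This is the original image given much higher contrast.

Tones are pushed away from mid-grey across the whole image — a global contrast change.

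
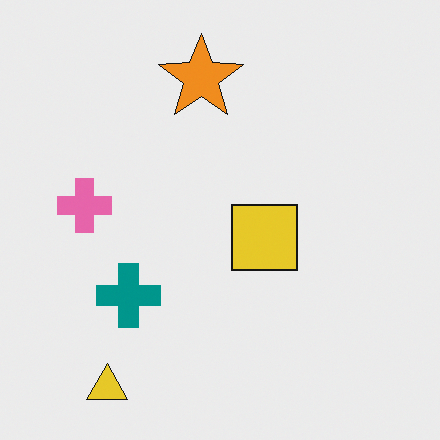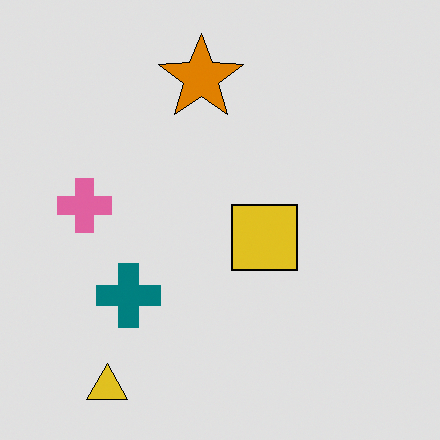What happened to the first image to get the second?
Posterized to a reduced palette.

Each flat color has snapped to a coarser quantized level — most visibly, the near-white background has dropped to a flat grey.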